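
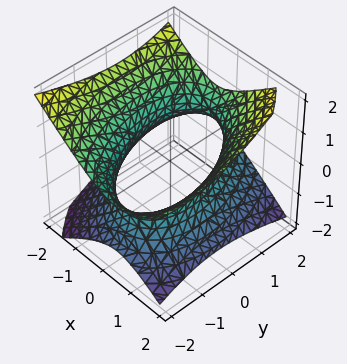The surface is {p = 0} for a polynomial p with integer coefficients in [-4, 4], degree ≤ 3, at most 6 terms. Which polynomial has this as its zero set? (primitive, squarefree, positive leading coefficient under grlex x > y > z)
First, degree: no degree-1 surface has this shape, so deg p = 2.
Then, against the integer gridlines: the surface avoids every integer z-axis point in the box.
Finally, fitting integer coefficients to these (and the overall shape) gives p.

2*x^2 + x*y + y^2 + y*z - 3*z^2 - 3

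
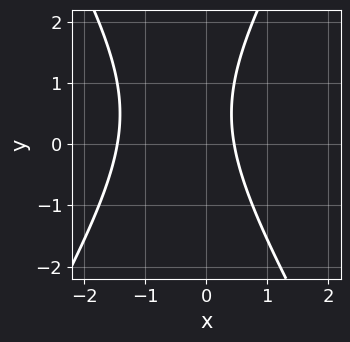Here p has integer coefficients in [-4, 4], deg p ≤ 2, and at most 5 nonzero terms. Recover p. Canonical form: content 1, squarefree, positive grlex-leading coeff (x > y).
3*x^2 - y^2 + 3*x + y - 2

Degree: no degree-1 curve has this shape, so deg p = 2.
From the visible intercepts: the curve avoids every integer y-axis point in the box.
These observations pin down the coefficients.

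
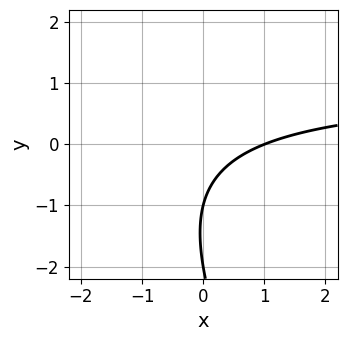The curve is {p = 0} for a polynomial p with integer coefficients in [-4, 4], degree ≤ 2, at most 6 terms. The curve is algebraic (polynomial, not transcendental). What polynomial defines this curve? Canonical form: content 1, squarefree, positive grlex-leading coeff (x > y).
(a) The degree is 2 — the shape is more complex than any degree-1 curve.
(b) Against the integer gridlines: the y-axis gridline crossings are at y ∈ {-2, -1}; it crosses the x-axis at the gridline x = 1.
(c) Matching integer coefficients to the picture gives p.

2*x*y + y^2 - 2*x + 3*y + 2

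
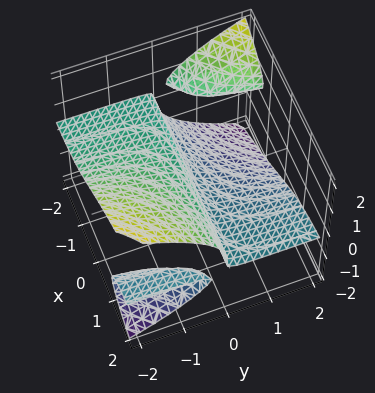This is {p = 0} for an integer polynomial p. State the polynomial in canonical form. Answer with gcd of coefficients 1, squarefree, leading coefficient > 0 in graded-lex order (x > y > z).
There are 3 components.
Degree: no degree-2 surface has this shape, so deg p = 3.
From the visible intercepts: it crosses the y-axis at the gridline y = 0; one z-axis crossing is at z = 0; the visible x-axis segment lies entirely on the surface.
Assembling these constraints gives the stated polynomial.

3*x*y*z + 3*z^3 + 2*y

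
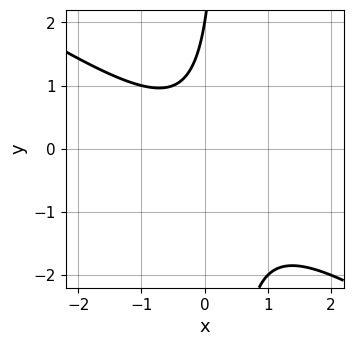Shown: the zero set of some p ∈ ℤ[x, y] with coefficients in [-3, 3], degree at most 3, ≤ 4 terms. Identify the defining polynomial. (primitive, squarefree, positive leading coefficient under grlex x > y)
2*x^2 + 3*x*y - y + 2

First, degree: no degree-1 curve has this shape, so deg p = 2.
Next, from the axis intercepts and sections: the curve avoids every integer x-axis point in the box; it meets the y-axis at y = 2 (among the integer gridlines).
Finally, these observations pin down the coefficients.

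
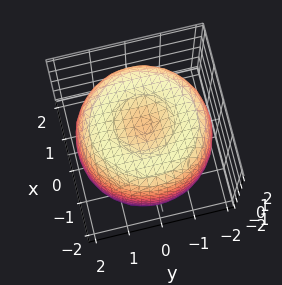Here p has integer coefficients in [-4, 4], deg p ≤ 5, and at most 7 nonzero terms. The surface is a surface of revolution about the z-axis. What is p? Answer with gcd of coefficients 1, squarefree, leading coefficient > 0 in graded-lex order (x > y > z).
x^4 + 2*x^2*y^2 + y^4 - 3*x^2 - 3*y^2 + 2*z^2 - 3

deg p = 4. A generic line meets the surface in up to 4 points.
Symmetries: the z-axis is an axis of rotation, so x and y enter only as x² + y².
From the visible intercepts: a circular section at z = 1 has radius between 1 and 2.
The integer polynomial consistent with all of this is the stated p.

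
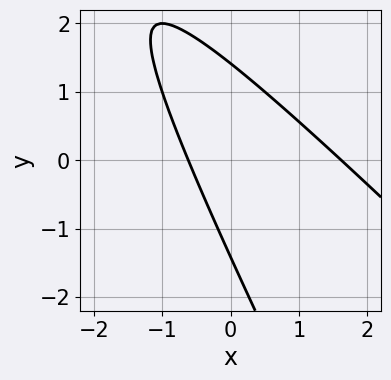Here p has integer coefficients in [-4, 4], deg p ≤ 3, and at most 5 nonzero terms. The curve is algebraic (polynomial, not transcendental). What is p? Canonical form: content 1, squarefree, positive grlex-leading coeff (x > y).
(a) Degree: no degree-1 curve has this shape, so deg p = 2.
(b) Matching integer coefficients to the picture gives p.

2*x^2 + 3*x*y + y^2 - 2*x - 2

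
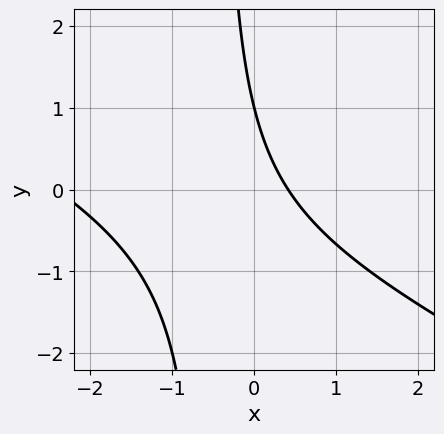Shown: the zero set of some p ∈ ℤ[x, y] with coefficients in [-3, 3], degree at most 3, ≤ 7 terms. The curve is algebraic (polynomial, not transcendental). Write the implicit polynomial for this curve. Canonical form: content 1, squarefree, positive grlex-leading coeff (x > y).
deg p = 2. The shape is more complex than any degree-1 curve.
From the axis intercepts and sections: it meets the y-axis at y = 1 (among the integer gridlines).
Putting this together gives p.

x^2 + 2*x*y + 2*x + y - 1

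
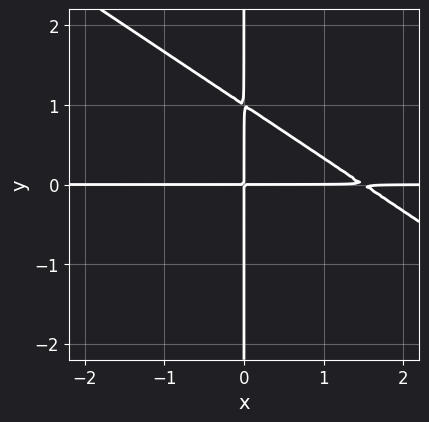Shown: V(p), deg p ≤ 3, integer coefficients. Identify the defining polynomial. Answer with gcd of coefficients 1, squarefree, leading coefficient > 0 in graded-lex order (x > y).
2*x^2*y + 3*x*y^2 - 3*x*y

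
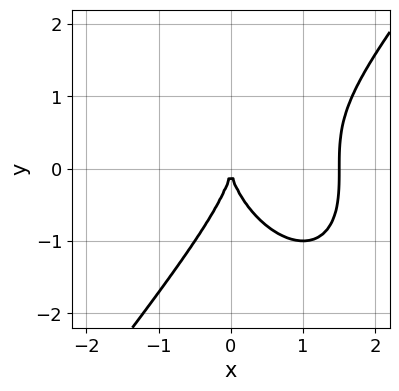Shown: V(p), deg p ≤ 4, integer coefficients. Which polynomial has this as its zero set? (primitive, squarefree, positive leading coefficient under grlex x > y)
(a) deg p = 3. The shape is more complex than any degree-2 curve.
(b) Reading off the gridlines: one x-axis crossing is at x = 0; it crosses the y-axis at the gridline y = 0.
(c) Matching integer coefficients to the picture gives p.

2*x^3 - y^3 - 3*x^2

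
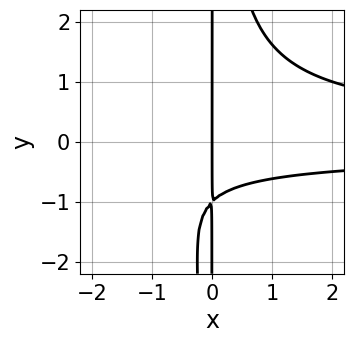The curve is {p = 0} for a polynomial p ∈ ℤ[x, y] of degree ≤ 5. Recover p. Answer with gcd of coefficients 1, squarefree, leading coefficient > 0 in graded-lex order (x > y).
x^2*y^2 - x*y - x

1. Degree: no degree-3 curve has this shape, so deg p = 4.
2. Observable constraints: every point of the y-axis in the box is on the curve; one x-axis crossing is at x = 0.
3. Assembling these constraints gives the stated polynomial.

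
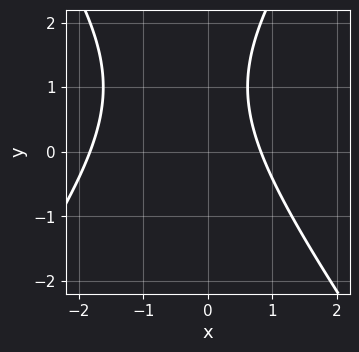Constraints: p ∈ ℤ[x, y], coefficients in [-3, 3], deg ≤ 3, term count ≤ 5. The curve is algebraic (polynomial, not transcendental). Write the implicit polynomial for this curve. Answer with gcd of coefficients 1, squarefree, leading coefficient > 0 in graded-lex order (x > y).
(a) Degree: the shape is more complex than any degree-1 curve, so deg p = 2.
(b) From the visible intercepts: no y-intercept at any integer in the box.
(c) Fitting integer coefficients to these (and the overall shape) gives p.

2*x^2 - y^2 + 2*x + 2*y - 3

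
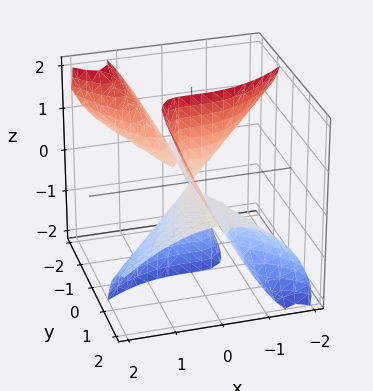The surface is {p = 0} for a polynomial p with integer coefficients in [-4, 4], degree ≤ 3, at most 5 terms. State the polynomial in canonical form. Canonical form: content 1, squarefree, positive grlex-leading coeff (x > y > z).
x^3 + 2*x*y*z - y*z^2

(a) There are 2 components.
(b) Degree: the shape is more complex than any degree-2 surface, so deg p = 3.
(c) Reading off the gridlines: one x-axis crossing is at x = 0; the visible y-axis segment lies entirely on the surface.
(d) These observations pin down the coefficients.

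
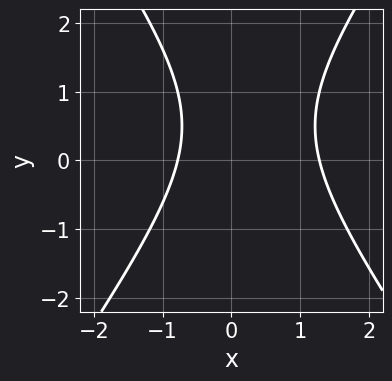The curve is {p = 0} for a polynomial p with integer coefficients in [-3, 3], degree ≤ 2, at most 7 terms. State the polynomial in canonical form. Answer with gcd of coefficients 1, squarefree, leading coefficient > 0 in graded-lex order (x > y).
2*x^2 - y^2 - x + y - 2

(a) Degree: the shape is more complex than any degree-1 curve, so deg p = 2.
(b) Against the integer gridlines: no y-intercept at any integer in the box.
(c) Matching integer coefficients to the picture gives p.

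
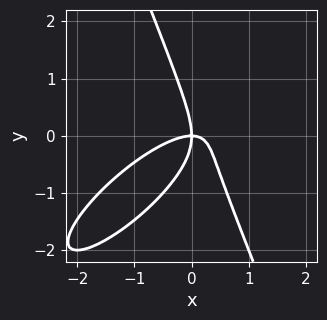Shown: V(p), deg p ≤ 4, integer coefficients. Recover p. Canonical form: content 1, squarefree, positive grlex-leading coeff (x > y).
2*x^3 - 3*x^2*y + x*y^2 + y^3 + 2*x*y

First, the degree is 3 — no degree-2 curve has this shape.
Then, observable constraints: one y-axis crossing is at y = 0; it crosses the x-axis at the gridline x = 0.
Finally, assembling these constraints gives the stated polynomial.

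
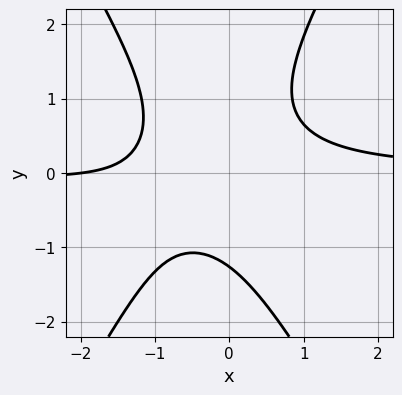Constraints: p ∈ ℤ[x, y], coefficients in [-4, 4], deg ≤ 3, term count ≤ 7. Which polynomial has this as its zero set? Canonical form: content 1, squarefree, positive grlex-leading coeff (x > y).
3*x^2*y - y^3 + 2*x*y - x - 2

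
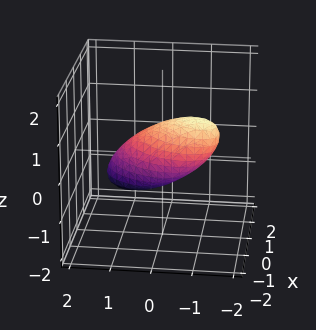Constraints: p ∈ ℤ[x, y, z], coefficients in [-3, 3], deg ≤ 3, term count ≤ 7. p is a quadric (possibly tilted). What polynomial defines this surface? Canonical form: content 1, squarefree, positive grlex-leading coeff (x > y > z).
deg p = 2. A generic line meets the surface in up to 2 points.
From the visible intercepts: the y-axis gridline crossings are at y ∈ {-1, 1}.
Putting this together gives p.

3*x^2 - 2*x*y + 2*y^2 + 3*y*z + 3*z^2 - 2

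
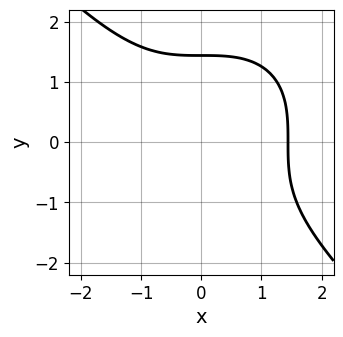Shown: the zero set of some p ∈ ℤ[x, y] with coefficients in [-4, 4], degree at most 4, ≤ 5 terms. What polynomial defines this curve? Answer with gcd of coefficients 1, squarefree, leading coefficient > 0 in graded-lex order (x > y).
x^3 + y^3 - 3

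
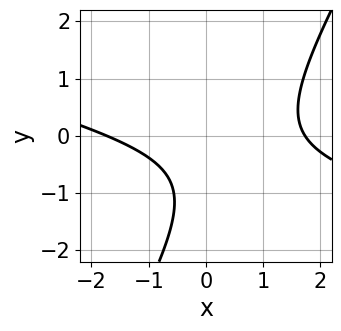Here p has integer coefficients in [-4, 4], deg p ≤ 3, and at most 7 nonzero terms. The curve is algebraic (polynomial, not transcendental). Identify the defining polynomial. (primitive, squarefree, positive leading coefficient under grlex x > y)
x^2 + 3*x*y - 2*y^2 - 3*y - 3

1. deg p = 2. A generic line meets the curve in up to 2 points.
2. Checking where it meets the axes: no y-intercept at any integer in the box.
3. These observations pin down the coefficients.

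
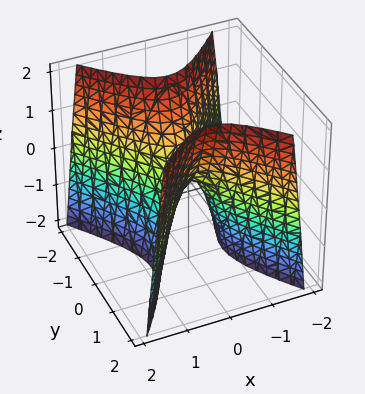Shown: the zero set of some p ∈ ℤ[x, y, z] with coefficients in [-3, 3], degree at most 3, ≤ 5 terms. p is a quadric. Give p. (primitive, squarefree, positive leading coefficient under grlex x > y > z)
(a) Degree: a hyperbolic paraboloid; a quadric, so deg p = 2.
(b) Symmetries: mirror symmetry y ↦ −y ⇒ only even powers of y; the x ↦ −x reflection is a symmetry, so x appears only in even powers.
(c) From the visible intercepts: it meets the z-axis at z = 0 (among the integer gridlines); it crosses the y-axis at the gridline y = 0; one x-axis crossing is at x = 0.
(d) Fitting integer coefficients to these (and the overall shape) gives p.

3*x^2 - 2*y^2 + z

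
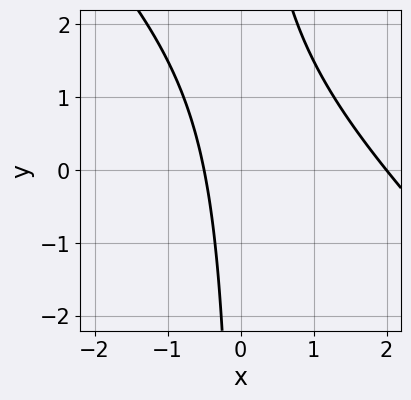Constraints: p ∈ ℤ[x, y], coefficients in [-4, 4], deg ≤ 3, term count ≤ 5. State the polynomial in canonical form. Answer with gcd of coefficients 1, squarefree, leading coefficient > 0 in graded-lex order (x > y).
2*x^2 + 2*x*y - 3*x - 2

First, the degree is 2 — the shape is more complex than any degree-1 curve.
Next, from the axis intercepts and sections: no y-intercept at any integer in the box; it crosses the x-axis at the gridline x = 2.
Finally, the integer polynomial consistent with all of this is the stated p.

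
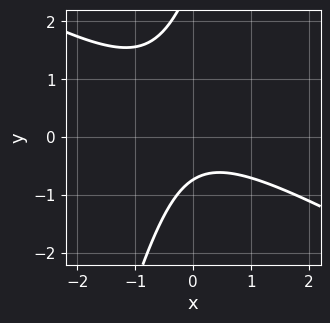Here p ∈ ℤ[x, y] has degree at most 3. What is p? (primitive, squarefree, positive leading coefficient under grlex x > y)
Degree: the shape is more complex than any degree-1 curve, so deg p = 2.
Against the integer gridlines: no x-intercept at any integer in the box.
Assembling these constraints gives the stated polynomial.

2*x^2 + 3*x*y - y^2 + 2*y + 2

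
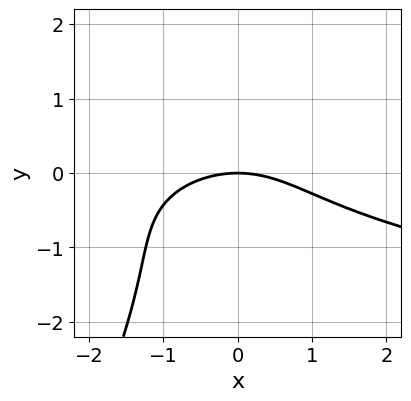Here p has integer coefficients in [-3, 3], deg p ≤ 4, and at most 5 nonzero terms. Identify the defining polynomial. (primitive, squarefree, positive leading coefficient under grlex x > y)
The degree is 3 — the shape is more complex than any degree-2 curve.
Observable constraints: it meets the x-axis at x = 0 (among the integer gridlines); it crosses the y-axis at the gridline y = 0.
These observations pin down the coefficients.

2*x*y^2 - y^3 - x^2 - 3*y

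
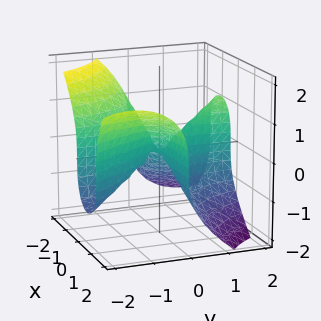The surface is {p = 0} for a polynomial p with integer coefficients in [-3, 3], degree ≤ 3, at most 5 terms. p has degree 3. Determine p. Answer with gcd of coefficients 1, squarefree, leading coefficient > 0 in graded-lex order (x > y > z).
3*x^2*y + 2*x*y^2 + 2*z^3

Degree: the shape is more complex than any degree-2 surface, so deg p = 3.
Against the integer gridlines: every point of the y-axis in the box is on the surface; every point of the x-axis in the box is on the surface; it meets the z-axis at z = 0 (among the integer gridlines).
Matching integer coefficients to the picture gives p.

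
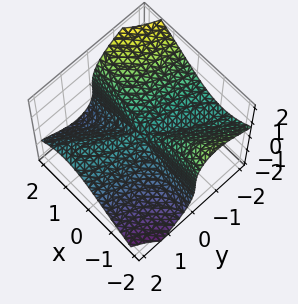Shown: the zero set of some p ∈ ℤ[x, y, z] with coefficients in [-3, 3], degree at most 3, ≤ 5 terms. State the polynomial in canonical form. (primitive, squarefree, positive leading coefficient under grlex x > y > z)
Degree: a generic line meets the surface in up to 3 points, so deg p = 3.
Reading off the gridlines: it meets the z-axis at z = 0 (among the integer gridlines); it crosses the y-axis at the gridline y = 0; the visible x-axis segment lies entirely on the surface.
Solving for integer coefficients yields p as stated.

3*x^2*y - 3*x*y^2 + y^3 + 3*y^2*z + 2*z^3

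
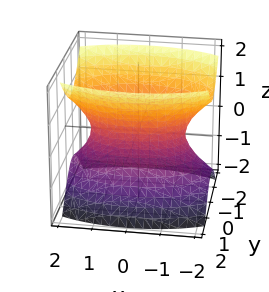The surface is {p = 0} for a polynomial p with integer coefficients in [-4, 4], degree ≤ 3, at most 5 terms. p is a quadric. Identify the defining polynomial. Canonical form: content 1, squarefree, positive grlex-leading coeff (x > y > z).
(a) Degree: one connected sheet with a waist; a quadric, so deg p = 2.
(b) Symmetries: mirror symmetry y ↦ −y ⇒ only even powers of y; it's symmetric under z → −z, forcing even powers of z; mirror symmetry x ↦ −x ⇒ only even powers of x.
(c) Checking where it meets the axes: the surface avoids every integer z-axis point in the box.
(d) The integer polynomial consistent with all of this is the stated p.

x^2 + 3*y^2 - 2*z^2 - 2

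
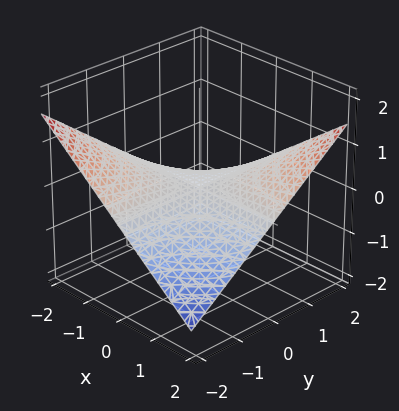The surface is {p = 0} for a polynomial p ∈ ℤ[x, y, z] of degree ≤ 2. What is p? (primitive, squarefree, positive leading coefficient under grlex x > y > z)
x*y - 3*z

1. Degree: a hyperbolic paraboloid; a quadric, so deg p = 2.
2. Observable constraints: it meets the z-axis at z = 0 (among the integer gridlines); every point of the x-axis in the box is on the surface.
3. Solving for integer coefficients yields p as stated.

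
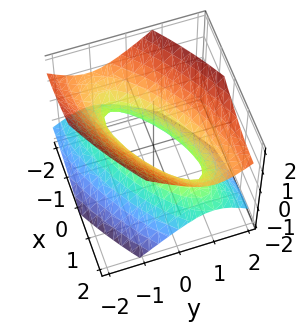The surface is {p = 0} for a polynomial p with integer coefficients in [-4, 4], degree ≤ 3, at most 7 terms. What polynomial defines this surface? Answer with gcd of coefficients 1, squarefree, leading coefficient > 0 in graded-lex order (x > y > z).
x^2 - 2*x*y + 2*y^2 - 2*z^2 - 1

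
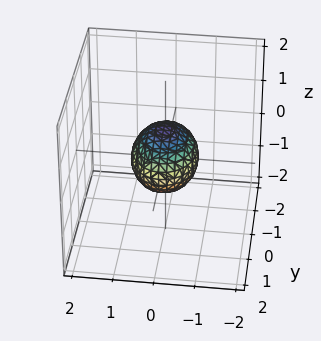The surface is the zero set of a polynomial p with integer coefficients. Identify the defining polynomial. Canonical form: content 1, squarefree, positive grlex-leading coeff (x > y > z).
3*x^2 + 2*y^2 + 3*z^2 - 2

1. The degree is 2 — a closed, bounded, convex surface; a quadric.
2. Symmetries: it's symmetric under x → −x, forcing even powers of x; mirror symmetry y ↦ −y ⇒ only even powers of y; it's symmetric under z → −z, forcing even powers of z.
3. Observable constraints: the y-axis gridline crossings are at y ∈ {-1, 1}.
4. The integer polynomial consistent with all of this is the stated p.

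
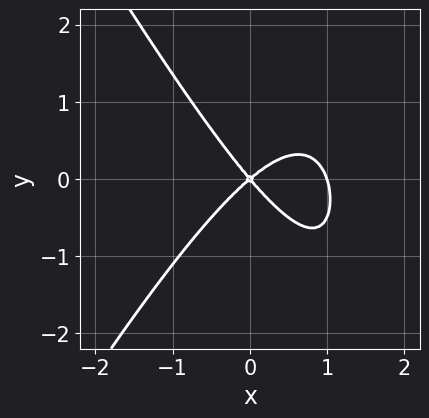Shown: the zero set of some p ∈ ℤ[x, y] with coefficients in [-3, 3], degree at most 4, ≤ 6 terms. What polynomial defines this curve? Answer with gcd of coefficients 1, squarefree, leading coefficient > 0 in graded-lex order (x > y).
3*x^3 - x*y^2 - 3*x^2 + x*y + 3*y^2

1. deg p = 3. No degree-2 curve has this shape.
2. From the axis intercepts and sections: it crosses the y-axis at the gridline y = 0; among the integer gridlines, it crosses the x-axis at x ∈ {0, 1}.
3. Assembling these constraints gives the stated polynomial.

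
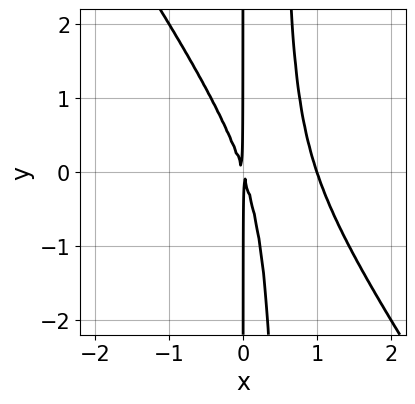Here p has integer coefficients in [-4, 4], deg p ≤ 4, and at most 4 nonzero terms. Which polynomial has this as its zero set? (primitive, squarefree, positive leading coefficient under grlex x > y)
3*x^3 + 2*x^2*y - 3*x^2 - x*y

1. deg p = 3. The shape is more complex than any degree-2 curve.
2. From the axis intercepts and sections: one x-axis crossing is at x = 1; every point of the y-axis in the box is on the curve.
3. Fitting integer coefficients to these (and the overall shape) gives p.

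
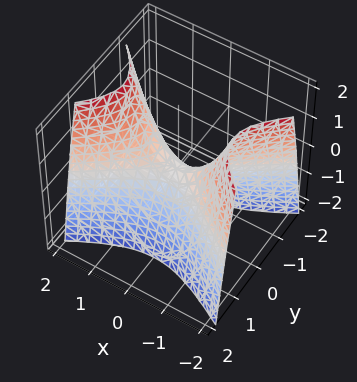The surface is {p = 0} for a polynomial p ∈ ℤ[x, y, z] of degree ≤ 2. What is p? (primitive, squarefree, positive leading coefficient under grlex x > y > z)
x^2 - 2*y^2 - z

First, deg p = 2. A hyperbolic paraboloid; a quadric.
Next, symmetries: it's symmetric under x → −x, forcing even powers of x; the y ↦ −y reflection is a symmetry, so y appears only in even powers.
Then, reading off the gridlines: one x-axis crossing is at x = 0; one z-axis crossing is at z = 0; it crosses the y-axis at the gridline y = 0.
Finally, assembling these constraints gives the stated polynomial.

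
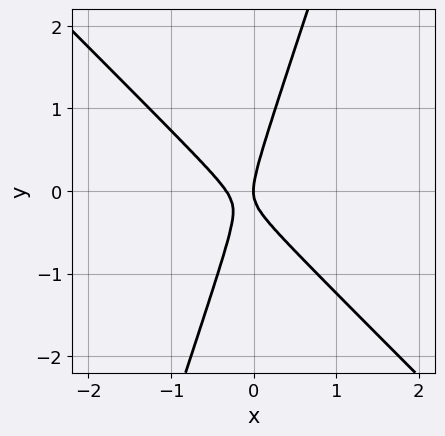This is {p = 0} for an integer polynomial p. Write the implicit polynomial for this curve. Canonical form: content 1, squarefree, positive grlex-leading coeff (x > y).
The degree is 2 — a generic line meets the curve in up to 2 points.
Checking where it meets the axes: one x-axis crossing is at x = 0; it meets the y-axis at y = 0 (among the integer gridlines).
Together with the visible shape, these determine p as stated.

3*x^2 + 2*x*y - y^2 + x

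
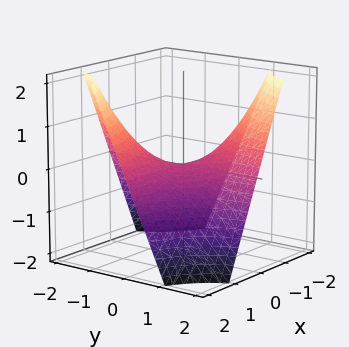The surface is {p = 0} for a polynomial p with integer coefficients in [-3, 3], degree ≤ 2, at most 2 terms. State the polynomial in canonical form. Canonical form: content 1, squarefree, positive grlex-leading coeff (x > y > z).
1. Degree: a generic line meets the surface in up to 2 points, so deg p = 2.
2. From the axis intercepts and sections: the visible x-axis segment lies entirely on the surface; the visible y-axis segment lies entirely on the surface; one z-axis crossing is at z = 0.
3. These observations pin down the coefficients.

x*y + z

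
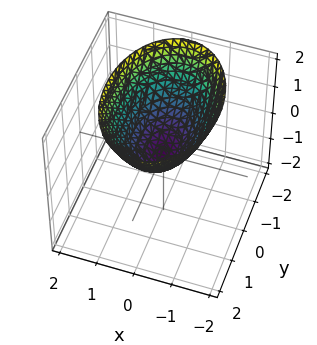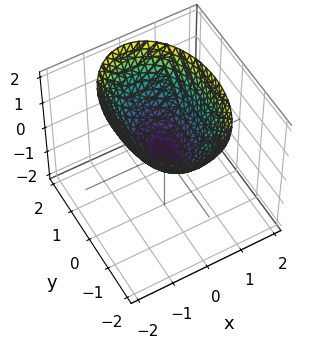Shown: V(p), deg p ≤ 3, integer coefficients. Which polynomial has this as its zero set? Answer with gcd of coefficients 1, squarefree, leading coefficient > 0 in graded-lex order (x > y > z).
2*x^2 + y^2 - 2*z

1. Degree: a single bowl opening along one axis; a quadric, so deg p = 2.
2. Symmetries: the x ↦ −x reflection is a symmetry, so x appears only in even powers; mirror symmetry y ↦ −y ⇒ only even powers of y.
3. Against the integer gridlines: it crosses the x-axis at the gridline x = 0; it meets the y-axis at y = 0 (among the integer gridlines).
4. Matching integer coefficients to the picture gives p.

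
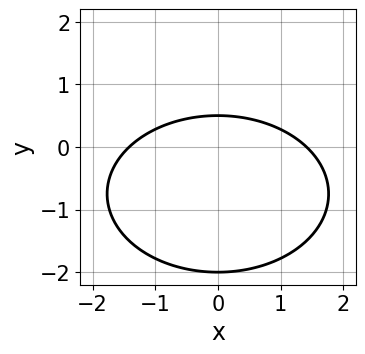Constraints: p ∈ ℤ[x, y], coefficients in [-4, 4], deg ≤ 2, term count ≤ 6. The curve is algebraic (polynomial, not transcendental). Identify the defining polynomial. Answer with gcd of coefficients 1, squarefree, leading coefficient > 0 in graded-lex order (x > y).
1. deg p = 2. A generic line meets the curve in up to 2 points.
2. Symmetries: it's symmetric under x → −x, forcing even powers of x.
3. From the visible intercepts: it crosses the y-axis at the gridline y = -2.
4. Fitting integer coefficients to these (and the overall shape) gives p.

x^2 + 2*y^2 + 3*y - 2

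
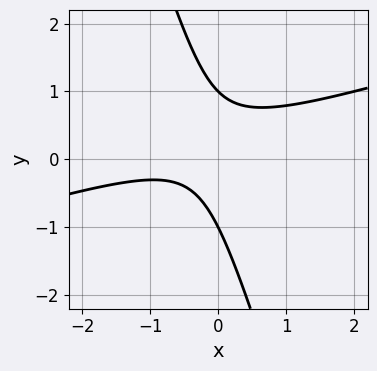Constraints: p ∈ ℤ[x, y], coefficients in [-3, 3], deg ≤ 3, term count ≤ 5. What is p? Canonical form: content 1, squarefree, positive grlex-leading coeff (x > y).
First, degree: no degree-1 curve has this shape, so deg p = 2.
Then, against the integer gridlines: among the integer gridlines, it crosses the y-axis at y ∈ {-1, 1}; no x-intercept at any integer in the box.
Finally, these observations pin down the coefficients.

x^2 - 3*x*y - y^2 + x + 1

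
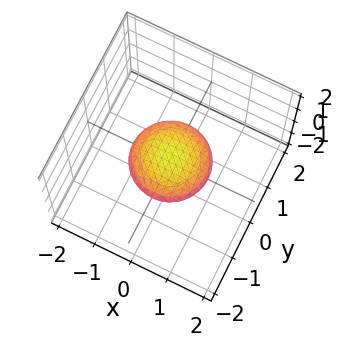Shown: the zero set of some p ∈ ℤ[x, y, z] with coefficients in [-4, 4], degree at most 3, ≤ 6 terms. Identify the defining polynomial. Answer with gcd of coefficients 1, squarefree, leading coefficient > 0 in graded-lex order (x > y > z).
1. Degree: bounded and convex; a quadric, so deg p = 2.
2. Symmetries: the surface is invariant under rotation about z: p = q(x² + y², z); it's symmetric under z → −z, forcing even powers of z.
3. From the axis intercepts and sections: among the integer gridlines, it crosses the x-axis at x ∈ {-1, 1}; among the integer gridlines, it crosses the y-axis at y ∈ {-1, 1}; a circular section at z = 0 has radius exactly 1.
4. Putting this together gives p.

x^2 + y^2 + 3*z^2 - 1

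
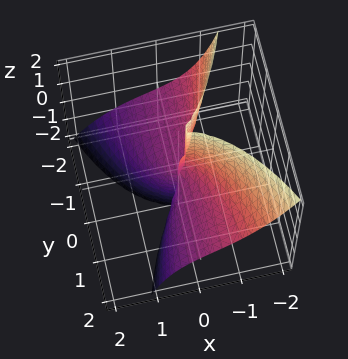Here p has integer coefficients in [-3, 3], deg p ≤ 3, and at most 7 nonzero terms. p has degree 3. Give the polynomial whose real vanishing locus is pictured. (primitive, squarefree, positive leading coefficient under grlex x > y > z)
1. deg p = 3. The shape is more complex than any degree-2 surface.
2. Checking where it meets the axes: one y-axis crossing is at y = 0; one x-axis crossing is at x = 0.
3. Matching integer coefficients to the picture gives p. Check: (0, 0, 2) on the z-axis lies on the surface, and p(0, 0, 2) = 0. ✓

3*x^3 + 2*x*y^2 - 2*x*y*z + 3*y^2*z + y^2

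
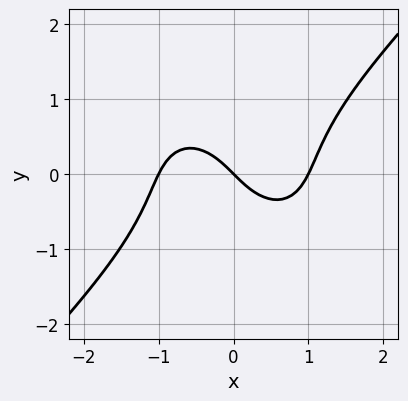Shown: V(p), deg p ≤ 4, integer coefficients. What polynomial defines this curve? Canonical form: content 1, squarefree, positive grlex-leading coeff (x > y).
x^3 - y^3 - x - y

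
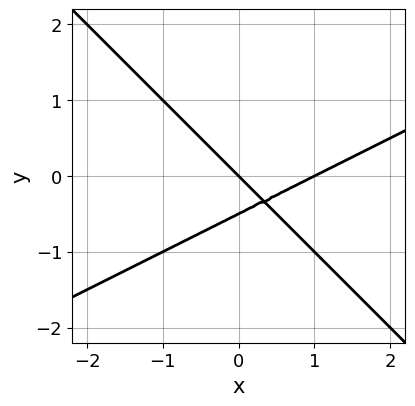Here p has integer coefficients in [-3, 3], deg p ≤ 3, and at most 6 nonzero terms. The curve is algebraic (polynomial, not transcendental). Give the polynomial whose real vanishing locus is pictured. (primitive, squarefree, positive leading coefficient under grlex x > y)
x^2 - x*y - 2*y^2 - x - y

Degree: no degree-1 curve has this shape, so deg p = 2.
From the axis intercepts and sections: among the integer gridlines, it crosses the x-axis at x ∈ {0, 1}; one y-axis crossing is at y = 0.
Together with the visible shape, these determine p as stated.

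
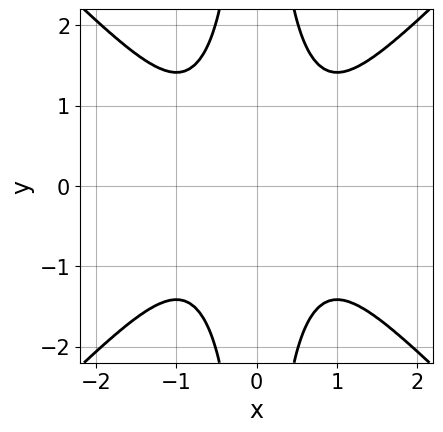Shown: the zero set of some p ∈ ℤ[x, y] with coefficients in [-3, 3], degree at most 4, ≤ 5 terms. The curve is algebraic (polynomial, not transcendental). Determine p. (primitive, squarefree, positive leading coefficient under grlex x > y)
First, degree: no degree-3 curve has this shape, so deg p = 4.
Next, symmetries: the x ↦ −x reflection is a symmetry, so x appears only in even powers; mirror symmetry y ↦ −y ⇒ only even powers of y.
Next, observable constraints: no x-intercept at any integer in the box; it misses every integer gridline on the y-axis.
Finally, solving for integer coefficients yields p as stated.

x^4 - x^2*y^2 + 1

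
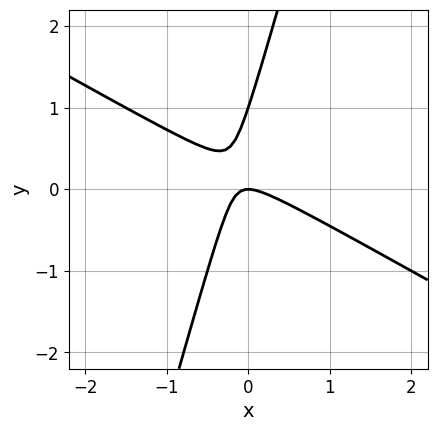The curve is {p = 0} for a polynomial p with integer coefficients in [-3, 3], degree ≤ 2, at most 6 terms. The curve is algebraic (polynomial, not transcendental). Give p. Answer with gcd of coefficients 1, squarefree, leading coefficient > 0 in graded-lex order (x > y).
(a) deg p = 2.
(b) Checking where it meets the axes: the y-axis gridline crossings are at y ∈ {0, 1}; it meets the x-axis at x = 0 (among the integer gridlines).
(c) Matching integer coefficients to the picture gives p.

2*x^2 + 3*x*y - y^2 + y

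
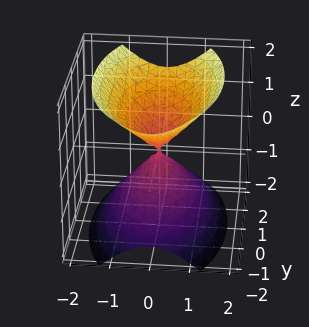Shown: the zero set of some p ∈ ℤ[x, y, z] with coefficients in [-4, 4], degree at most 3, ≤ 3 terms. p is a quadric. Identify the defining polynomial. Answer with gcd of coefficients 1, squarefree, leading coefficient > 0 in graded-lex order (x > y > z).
First, there are 2 components. Treating them together as one polynomial.
Then, degree: a double cone through the origin; a quadric, so deg p = 2.
Next, symmetries: it's symmetric under x → −x, forcing even powers of x; mirror symmetry y ↦ −y ⇒ only even powers of y; mirror symmetry z ↦ −z ⇒ only even powers of z.
Next, observable constraints: it meets the z-axis at z = 0 (among the integer gridlines); it crosses the y-axis at the gridline y = 0.
Finally, matching integer coefficients to the picture gives p.

3*x^2 + y^2 - 2*z^2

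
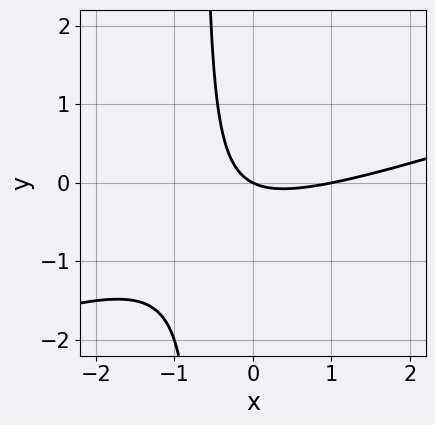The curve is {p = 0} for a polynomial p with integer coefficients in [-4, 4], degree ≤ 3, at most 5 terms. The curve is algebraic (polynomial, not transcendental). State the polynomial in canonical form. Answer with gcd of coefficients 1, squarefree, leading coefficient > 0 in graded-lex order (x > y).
x^2 - 3*x*y - x - 2*y

The degree is 2 — the shape is more complex than any degree-1 curve.
From the axis intercepts and sections: among the integer gridlines, it crosses the x-axis at x ∈ {0, 1}; it meets the y-axis at y = 0 (among the integer gridlines).
Putting this together gives p.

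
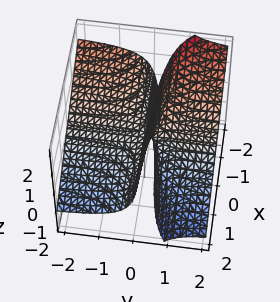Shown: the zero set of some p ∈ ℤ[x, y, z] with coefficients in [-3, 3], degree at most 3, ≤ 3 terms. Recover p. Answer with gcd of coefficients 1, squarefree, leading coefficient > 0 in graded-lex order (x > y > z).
2*x*y + 3*y*z - z

1. The degree is 2 — no degree-1 surface has this shape.
2. From the visible intercepts: every point of the y-axis in the box is on the surface; the visible x-axis segment lies entirely on the surface; it crosses the z-axis at the gridline z = 0.
3. Matching integer coefficients to the picture gives p.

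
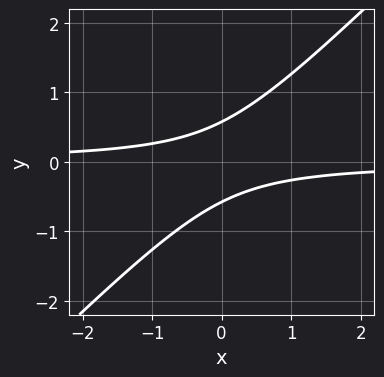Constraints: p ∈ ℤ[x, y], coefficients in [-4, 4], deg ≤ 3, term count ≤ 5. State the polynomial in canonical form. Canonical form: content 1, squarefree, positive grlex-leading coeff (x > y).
3*x*y - 3*y^2 + 1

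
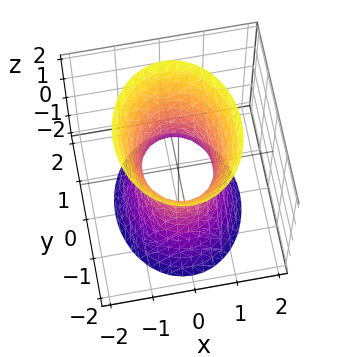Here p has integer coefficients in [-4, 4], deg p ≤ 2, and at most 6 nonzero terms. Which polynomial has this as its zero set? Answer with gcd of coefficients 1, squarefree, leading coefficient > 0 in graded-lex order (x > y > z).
Degree: an hourglass — one-sheet hyperboloid; a quadric, so deg p = 2.
Symmetries: mirror symmetry z ↦ −z ⇒ only even powers of z; the y ↦ −y reflection is a symmetry, so y appears only in even powers; the x ↦ −x reflection is a symmetry, so x appears only in even powers.
Against the integer gridlines: it misses every integer gridline on the z-axis; the y-axis gridline crossings are at y ∈ {-1, 1}.
Together with the visible shape, these determine p as stated.

3*x^2 + 2*y^2 - z^2 - 2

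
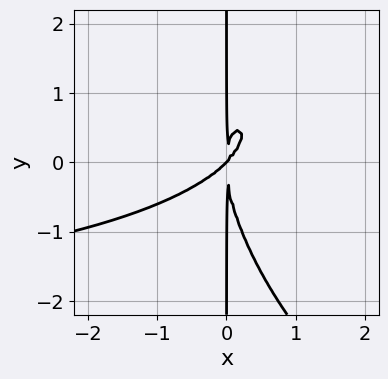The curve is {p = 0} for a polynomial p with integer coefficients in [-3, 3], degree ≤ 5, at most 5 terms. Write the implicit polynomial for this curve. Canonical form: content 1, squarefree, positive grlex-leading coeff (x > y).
The degree is 4 — a generic line meets the curve in up to 4 points.
Checking where it meets the axes: it meets the x-axis at x = 0 (among the integer gridlines); every point of the y-axis in the box is on the curve.
Putting this together gives p.

x^3*y + x^2*y^2 + x*y^3 + 3*x^3 - 3*x^2*y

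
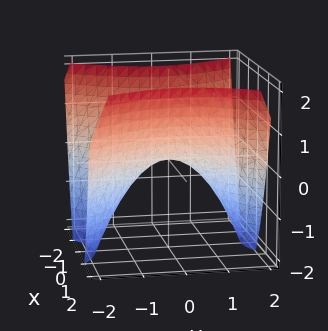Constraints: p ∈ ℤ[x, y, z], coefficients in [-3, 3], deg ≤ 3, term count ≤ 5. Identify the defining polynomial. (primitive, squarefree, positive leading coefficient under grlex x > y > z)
Degree: a saddle surface; a quadric, so deg p = 2.
Symmetries: the y ↦ −y reflection is a symmetry, so y appears only in even powers; mirror symmetry x ↦ −x ⇒ only even powers of x.
From the visible intercepts: one y-axis crossing is at y = 0; it crosses the z-axis at the gridline z = 0; one x-axis crossing is at x = 0.
Putting this together gives p.

3*x^2 - 2*y^2 - 3*z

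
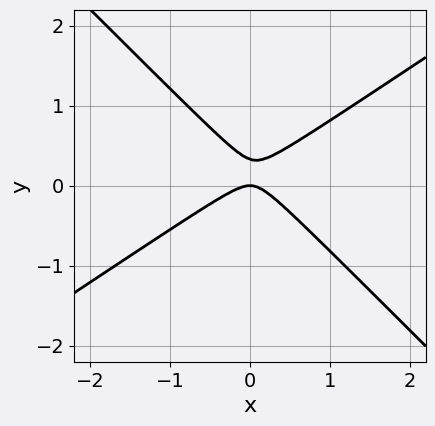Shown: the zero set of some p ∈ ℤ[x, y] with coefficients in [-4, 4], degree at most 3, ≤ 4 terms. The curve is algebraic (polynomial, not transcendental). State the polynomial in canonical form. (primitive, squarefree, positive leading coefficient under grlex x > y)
1. deg p = 2. The shape is more complex than any degree-1 curve.
2. Observable constraints: one y-axis crossing is at y = 0; it meets the x-axis at x = 0 (among the integer gridlines).
3. Solving for integer coefficients yields p as stated.

2*x^2 - x*y - 3*y^2 + y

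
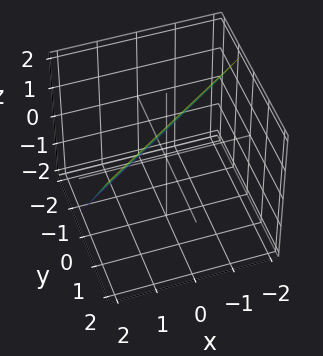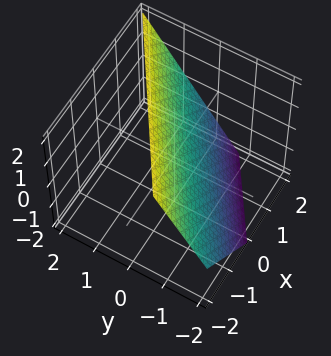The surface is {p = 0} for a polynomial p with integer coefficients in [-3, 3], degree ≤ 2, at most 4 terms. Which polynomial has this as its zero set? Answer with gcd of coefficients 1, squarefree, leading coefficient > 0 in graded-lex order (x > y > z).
2*x - 3*y + 2*z - 2

deg p = 1.
Against the integer gridlines: it meets the z-axis at z = 1 (among the integer gridlines); it crosses the x-axis at the gridline x = 1.
These observations pin down the coefficients.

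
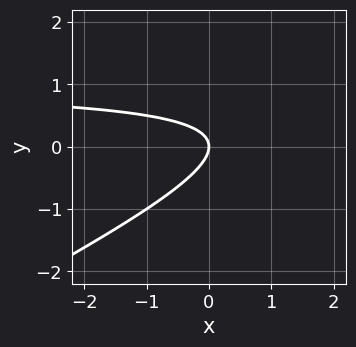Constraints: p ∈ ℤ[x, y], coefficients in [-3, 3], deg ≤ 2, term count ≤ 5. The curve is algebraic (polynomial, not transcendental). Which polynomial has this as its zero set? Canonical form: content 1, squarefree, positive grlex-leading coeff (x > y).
Degree: the shape is more complex than any degree-1 curve, so deg p = 2.
Checking where it meets the axes: it crosses the y-axis at the gridline y = 0; it crosses the x-axis at the gridline x = 0.
The integer polynomial consistent with all of this is the stated p.

x*y - 2*y^2 - x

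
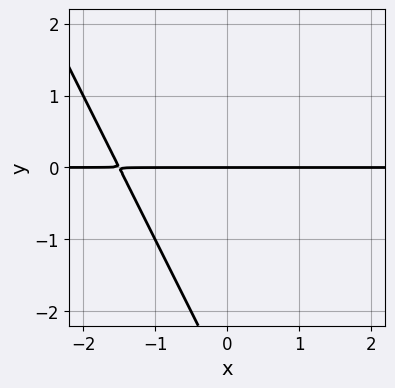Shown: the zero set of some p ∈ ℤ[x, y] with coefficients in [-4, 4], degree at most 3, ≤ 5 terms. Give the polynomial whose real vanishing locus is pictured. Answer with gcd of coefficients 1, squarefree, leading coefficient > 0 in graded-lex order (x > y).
2*x*y + y^2 + 3*y

1. Degree: a generic line meets the curve in up to 2 points, so deg p = 2.
2. From the axis intercepts and sections: the visible x-axis segment lies entirely on the curve; it meets the y-axis at y = 0 (among the integer gridlines).
3. These observations pin down the coefficients.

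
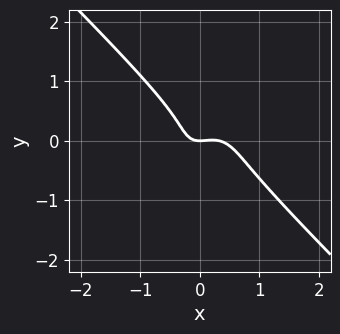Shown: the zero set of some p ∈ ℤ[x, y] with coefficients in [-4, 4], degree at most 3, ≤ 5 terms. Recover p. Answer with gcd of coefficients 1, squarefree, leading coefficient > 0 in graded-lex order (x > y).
(a) The degree is 3 — a generic line meets the curve in up to 3 points.
(b) Against the integer gridlines: it crosses the x-axis at the gridline x = 0; it crosses the y-axis at the gridline y = 0.
(c) Fitting integer coefficients to these (and the overall shape) gives p.

3*x^3 + 3*y^3 - x^2 + x*y + y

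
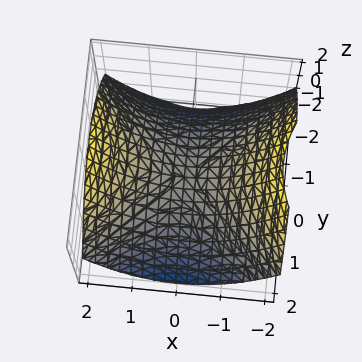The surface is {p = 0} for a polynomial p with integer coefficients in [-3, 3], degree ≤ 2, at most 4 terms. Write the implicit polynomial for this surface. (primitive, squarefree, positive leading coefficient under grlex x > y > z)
x^2 - y^2 - 2*z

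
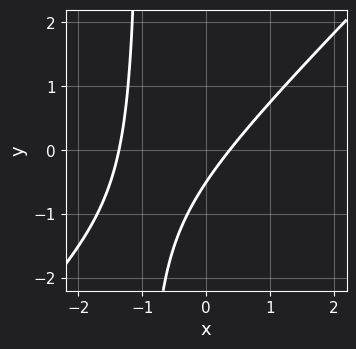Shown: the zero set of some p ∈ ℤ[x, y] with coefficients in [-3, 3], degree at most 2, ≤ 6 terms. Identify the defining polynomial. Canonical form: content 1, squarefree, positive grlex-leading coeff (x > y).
2*x^2 - 2*x*y + 2*x - 2*y - 1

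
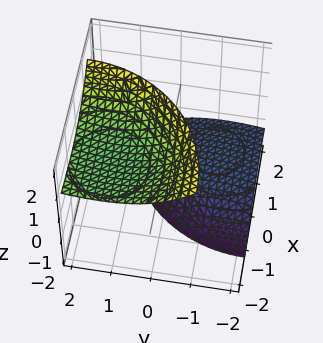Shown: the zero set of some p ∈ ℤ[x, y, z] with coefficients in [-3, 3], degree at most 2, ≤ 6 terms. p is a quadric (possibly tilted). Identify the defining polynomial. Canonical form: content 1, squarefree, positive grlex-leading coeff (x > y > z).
x^2 + 2*x*z + y^2 - 2*y*z - z^2 + 3

(a) The picture has 2 separate pieces.
(b) deg p = 2.
(c) Against the integer gridlines: it misses every integer gridline on the y-axis; it misses every integer gridline on the x-axis.
(d) Together with the visible shape, these determine p as stated.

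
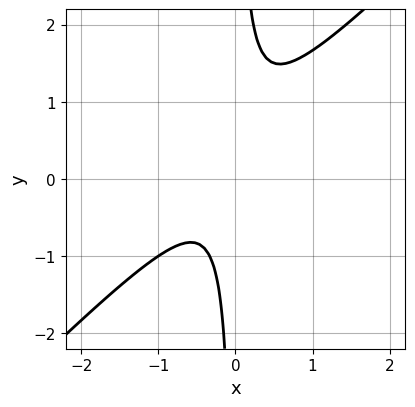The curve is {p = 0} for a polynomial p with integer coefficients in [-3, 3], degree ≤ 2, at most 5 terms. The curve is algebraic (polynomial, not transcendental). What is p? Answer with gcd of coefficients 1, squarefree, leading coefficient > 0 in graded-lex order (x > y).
3*x^2 - 3*x*y + x + 1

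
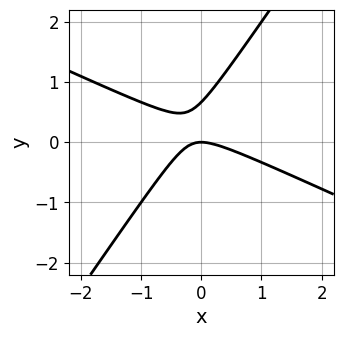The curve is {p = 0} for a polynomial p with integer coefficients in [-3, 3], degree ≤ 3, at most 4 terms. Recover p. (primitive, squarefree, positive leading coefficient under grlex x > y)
2*x^2 + 3*x*y - 3*y^2 + 2*y

Degree: a generic line meets the curve in up to 2 points, so deg p = 2.
From the axis intercepts and sections: one y-axis crossing is at y = 0; it crosses the x-axis at the gridline x = 0.
Solving for integer coefficients yields p as stated.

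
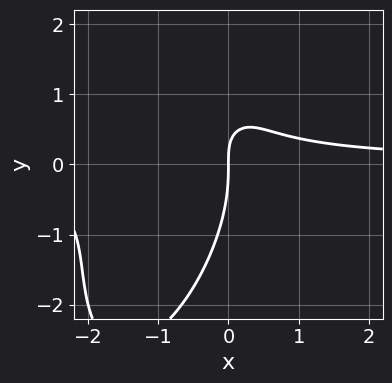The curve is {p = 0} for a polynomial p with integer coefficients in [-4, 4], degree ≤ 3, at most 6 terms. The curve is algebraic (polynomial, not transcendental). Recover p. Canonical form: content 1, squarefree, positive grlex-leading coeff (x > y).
3*x^2*y - 2*x*y^2 + y^3 + 3*x*y - 2*x

1. The degree is 3 — the shape is more complex than any degree-2 curve.
2. From the axis intercepts and sections: one y-axis crossing is at y = 0; it crosses the x-axis at the gridline x = 0.
3. Together with the visible shape, these determine p as stated.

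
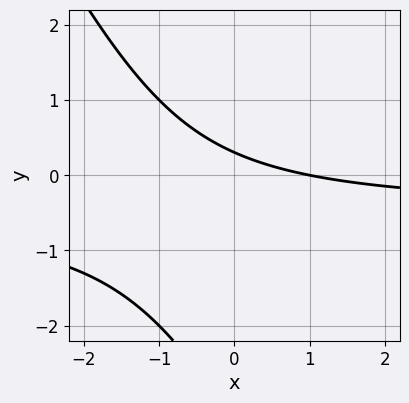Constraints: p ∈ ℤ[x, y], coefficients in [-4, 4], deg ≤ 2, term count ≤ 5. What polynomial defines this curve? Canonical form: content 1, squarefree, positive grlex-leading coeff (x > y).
2*x*y + y^2 + x + 3*y - 1

1. deg p = 2. A generic line meets the curve in up to 2 points.
2. Against the integer gridlines: it crosses the x-axis at the gridline x = 1.
3. Together with the visible shape, these determine p as stated.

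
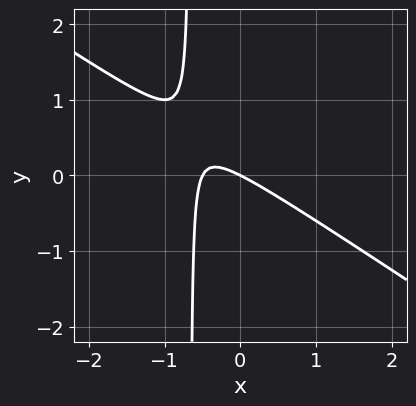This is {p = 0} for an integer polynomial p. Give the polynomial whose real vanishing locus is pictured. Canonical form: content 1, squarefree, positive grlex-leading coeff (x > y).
2*x^2 + 3*x*y + x + 2*y

(a) The degree is 2 — the shape is more complex than any degree-1 curve.
(b) Against the integer gridlines: one x-axis crossing is at x = 0; one y-axis crossing is at y = 0.
(c) Fitting integer coefficients to these (and the overall shape) gives p.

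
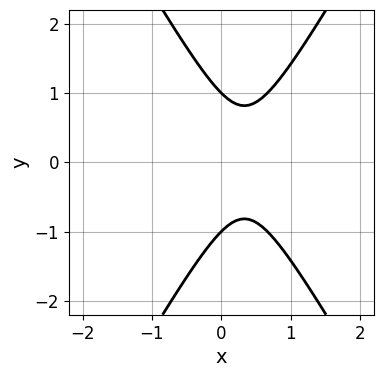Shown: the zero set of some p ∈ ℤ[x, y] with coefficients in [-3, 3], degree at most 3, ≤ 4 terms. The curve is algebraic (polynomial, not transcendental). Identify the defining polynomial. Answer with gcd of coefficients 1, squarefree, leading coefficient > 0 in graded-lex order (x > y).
3*x^2 - y^2 - 2*x + 1

1. Degree: the shape is more complex than any degree-1 curve, so deg p = 2.
2. Symmetries: the y ↦ −y reflection is a symmetry, so y appears only in even powers.
3. Against the integer gridlines: no x-intercept at any integer in the box; among the integer gridlines, it crosses the y-axis at y ∈ {-1, 1}.
4. Solving for integer coefficients yields p as stated.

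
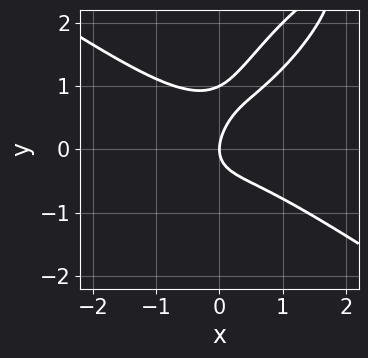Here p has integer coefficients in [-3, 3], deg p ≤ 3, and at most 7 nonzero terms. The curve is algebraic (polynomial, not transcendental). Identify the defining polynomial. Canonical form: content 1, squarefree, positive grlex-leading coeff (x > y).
(a) The degree is 3 — a generic line meets the curve in up to 3 points.
(b) Checking where it meets the axes: among the integer gridlines, it crosses the y-axis at y ∈ {0, 1}; it meets the x-axis at x = 0 (among the integer gridlines).
(c) Fitting integer coefficients to these (and the overall shape) gives p.

2*x^3 - 3*x*y^2 + 2*y^3 - 2*y^2 + 2*x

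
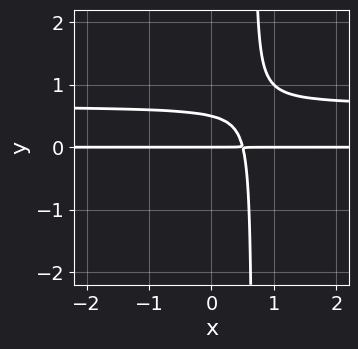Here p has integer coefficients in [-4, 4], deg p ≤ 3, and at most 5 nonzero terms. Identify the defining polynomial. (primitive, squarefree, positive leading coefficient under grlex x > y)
3*x*y^2 - 2*x*y - 2*y^2 + y

(a) The degree is 3 — no degree-2 curve has this shape.
(b) Observable constraints: one y-axis crossing is at y = 0; every point of the x-axis in the box is on the curve.
(c) Assembling these constraints gives the stated polynomial.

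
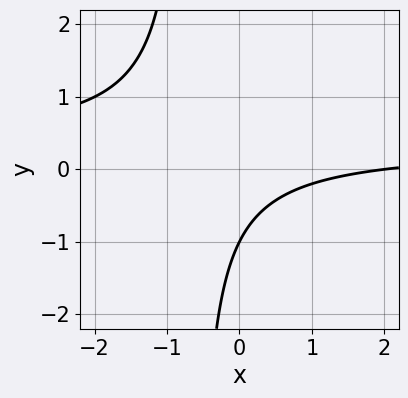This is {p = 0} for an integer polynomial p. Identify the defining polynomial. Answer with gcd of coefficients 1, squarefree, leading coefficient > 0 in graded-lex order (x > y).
First, degree: the shape is more complex than any degree-1 curve, so deg p = 2.
Next, from the visible intercepts: it meets the x-axis at x = 2 (among the integer gridlines); it crosses the y-axis at the gridline y = -1.
Finally, the integer polynomial consistent with all of this is the stated p.

3*x*y - x + 2*y + 2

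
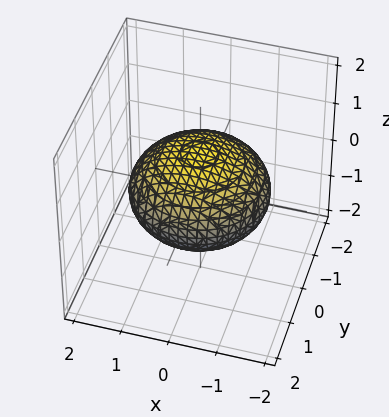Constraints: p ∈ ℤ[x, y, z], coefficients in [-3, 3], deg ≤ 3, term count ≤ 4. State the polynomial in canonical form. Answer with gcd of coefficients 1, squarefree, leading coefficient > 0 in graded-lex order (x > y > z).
x^2 + y^2 + 2*z^2 - 2

1. The degree is 2 — a closed, bounded, convex surface; a quadric.
2. Symmetries: rotational symmetry about the z-axis ⇒ p depends on x, y only through x² + y²; mirror symmetry z ↦ −z ⇒ only even powers of z.
3. From the visible intercepts: a circular section at z = 0 has radius between 1 and 2; the z-axis gridline crossings are at z ∈ {-1, 1}.
4. Assembling these constraints gives the stated polynomial.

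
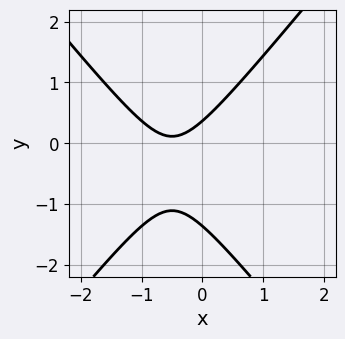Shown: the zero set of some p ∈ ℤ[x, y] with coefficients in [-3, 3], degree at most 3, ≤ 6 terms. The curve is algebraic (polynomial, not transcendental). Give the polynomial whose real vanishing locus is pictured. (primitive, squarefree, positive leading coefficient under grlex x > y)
3*x^2 - 2*y^2 + 3*x - 2*y + 1

(a) The degree is 2 — no degree-1 curve has this shape.
(b) Reading off the gridlines: the curve avoids every integer x-axis point in the box.
(c) Putting this together gives p.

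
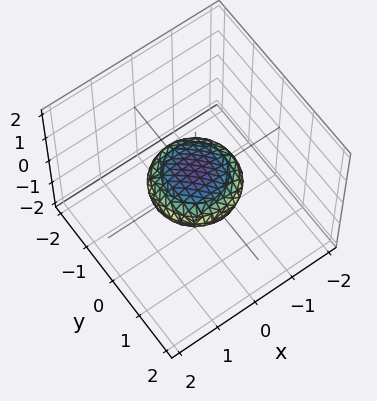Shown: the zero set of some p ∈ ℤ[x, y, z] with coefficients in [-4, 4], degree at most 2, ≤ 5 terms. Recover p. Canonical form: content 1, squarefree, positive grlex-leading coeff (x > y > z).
deg p = 2. The shape is more complex than any degree-1 surface.
By symmetry, every cross-section ⟂ z is a circle, so x, y appear only via x² + y².
Reading off the gridlines: the x-axis gridline crossings are at x ∈ {-1, 1}; a circular section at z = 0 has radius exactly 1; among the integer gridlines, it crosses the y-axis at y ∈ {-1, 1}.
These observations pin down the coefficients.

x^2 + y^2 + 3*z^2 - 1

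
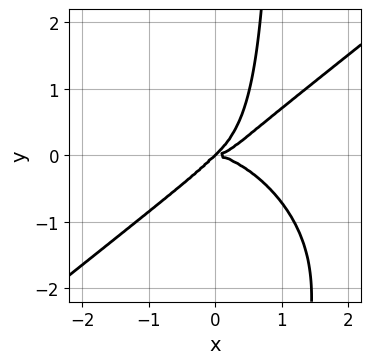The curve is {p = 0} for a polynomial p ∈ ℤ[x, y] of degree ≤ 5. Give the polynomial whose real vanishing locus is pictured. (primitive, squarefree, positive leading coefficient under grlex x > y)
First, deg p = 4. No degree-3 curve has this shape.
Then, from the visible intercepts: it meets the x-axis at x = 0 (among the integer gridlines); it meets the y-axis at y = 0 (among the integer gridlines).
Finally, putting this together gives p.

x^4 - 2*x*y^3 - 2*x*y^2 + 2*y^3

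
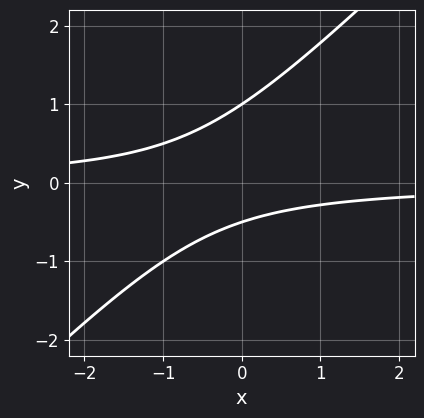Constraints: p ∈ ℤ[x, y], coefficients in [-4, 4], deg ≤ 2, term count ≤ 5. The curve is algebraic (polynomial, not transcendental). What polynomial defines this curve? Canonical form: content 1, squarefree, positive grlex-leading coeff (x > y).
2*x*y - 2*y^2 + y + 1

(a) Degree: a generic line meets the curve in up to 2 points, so deg p = 2.
(b) Against the integer gridlines: it misses every integer gridline on the x-axis; it crosses the y-axis at the gridline y = 1.
(c) Assembling these constraints gives the stated polynomial.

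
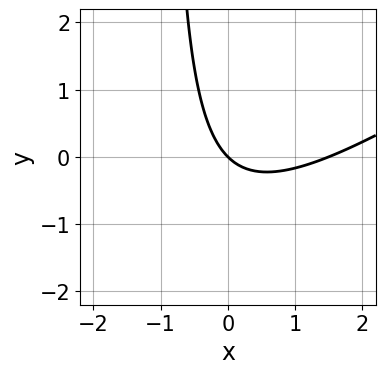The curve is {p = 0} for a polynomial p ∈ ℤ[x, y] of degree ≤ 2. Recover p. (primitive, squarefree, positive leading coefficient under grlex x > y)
(a) Degree: a generic line meets the curve in up to 2 points, so deg p = 2.
(b) From the visible intercepts: one x-axis crossing is at x = 0; one y-axis crossing is at y = 0.
(c) Assembling these constraints gives the stated polynomial.

2*x^2 - 3*x*y - 3*x - 3*y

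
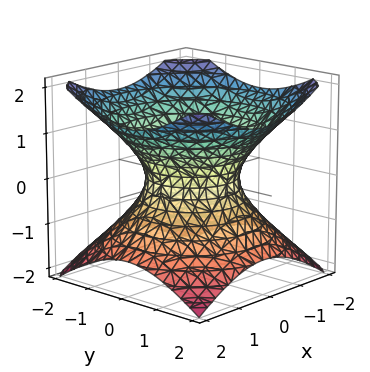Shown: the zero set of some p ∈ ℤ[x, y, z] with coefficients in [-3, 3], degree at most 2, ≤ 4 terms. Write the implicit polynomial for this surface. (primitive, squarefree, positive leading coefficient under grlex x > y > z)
2*x^2 + 2*y^2 - 3*z^2 - 2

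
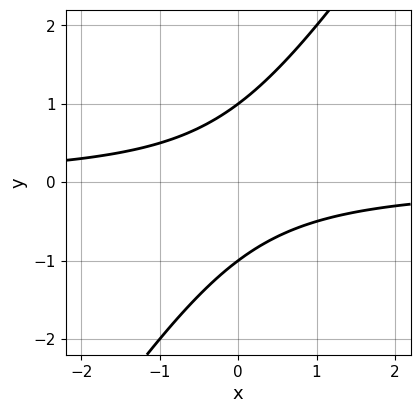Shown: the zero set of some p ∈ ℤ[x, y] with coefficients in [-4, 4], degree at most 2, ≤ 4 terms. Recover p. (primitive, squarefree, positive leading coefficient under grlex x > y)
(a) Degree: no degree-1 curve has this shape, so deg p = 2.
(b) From the axis intercepts and sections: it misses every integer gridline on the x-axis; among the integer gridlines, it crosses the y-axis at y ∈ {-1, 1}.
(c) Assembling these constraints gives the stated polynomial.

3*x*y - 2*y^2 + 2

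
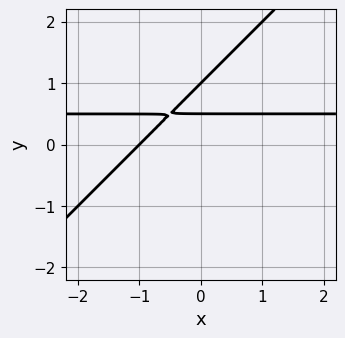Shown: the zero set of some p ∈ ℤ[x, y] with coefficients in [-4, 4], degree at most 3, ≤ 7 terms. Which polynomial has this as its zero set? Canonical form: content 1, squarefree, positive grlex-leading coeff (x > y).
2*x*y - 2*y^2 - x + 3*y - 1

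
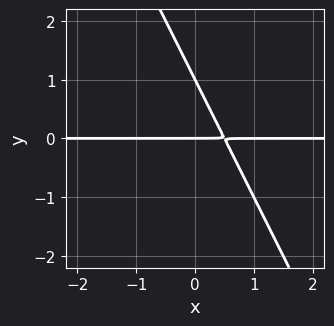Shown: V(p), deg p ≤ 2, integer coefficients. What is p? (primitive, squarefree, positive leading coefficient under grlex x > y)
First, the degree is 2 — no degree-1 curve has this shape.
Next, checking where it meets the axes: the y-axis gridline crossings are at y ∈ {0, 1}; every point of the x-axis in the box is on the curve.
Finally, matching integer coefficients to the picture gives p.

2*x*y + y^2 - y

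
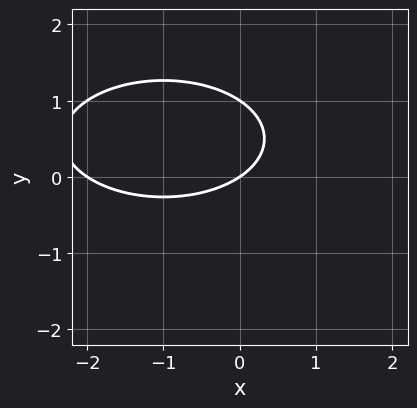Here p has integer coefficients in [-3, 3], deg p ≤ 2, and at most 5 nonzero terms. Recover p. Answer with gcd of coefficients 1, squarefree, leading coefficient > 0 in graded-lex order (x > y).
1. deg p = 2.
2. Observable constraints: among the integer gridlines, it crosses the y-axis at y ∈ {0, 1}; among the integer gridlines, it crosses the x-axis at x ∈ {-2, 0}.
3. Together with the visible shape, these determine p as stated.

x^2 + 3*y^2 + 2*x - 3*y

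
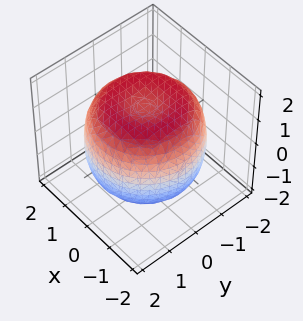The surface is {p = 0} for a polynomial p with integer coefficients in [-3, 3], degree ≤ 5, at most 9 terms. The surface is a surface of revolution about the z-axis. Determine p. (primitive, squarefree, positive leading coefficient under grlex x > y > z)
First, deg p = 4.
Then, symmetry: the z-axis is an axis of rotation, so x and y enter only as x² + y².
Next, from the axis intercepts and sections: a circular section at z = -1 has radius between 1 and 2.
Finally, matching integer coefficients to the picture gives p.

x^4 + 2*x^2*y^2 + y^4 - 2*x^2 - 2*y^2 + 2*z^2 - 3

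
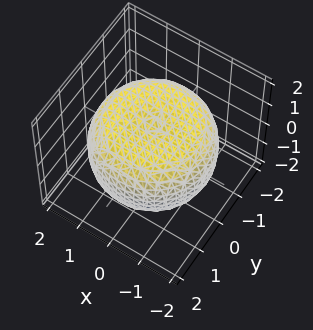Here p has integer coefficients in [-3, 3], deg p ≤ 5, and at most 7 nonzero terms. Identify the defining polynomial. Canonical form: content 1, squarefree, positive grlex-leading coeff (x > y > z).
1. Degree: the shape is more complex than any degree-3 surface, so deg p = 4.
2. Symmetries: every cross-section ⟂ z is a circle, so x, y appear only via x² + y².
3. Checking where it meets the axes: a circular section at z = -1 has radius between 1 and 2; among the integer gridlines, it crosses the z-axis at z ∈ {-1, 1}.
4. Together with the visible shape, these determine p as stated.

x^4 + 2*x^2*y^2 + y^4 - 2*x^2 - 2*y^2 + 3*z^2 - 3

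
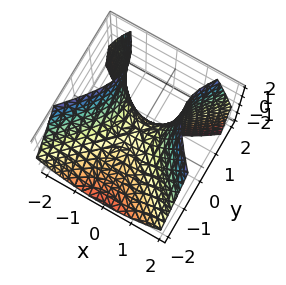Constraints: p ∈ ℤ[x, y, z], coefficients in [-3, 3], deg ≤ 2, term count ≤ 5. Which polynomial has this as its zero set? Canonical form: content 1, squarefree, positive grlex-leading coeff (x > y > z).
The degree is 2 — a generic line meets the surface in up to 2 points.
From the axis intercepts and sections: it crosses the y-axis at the gridline y = 0; it meets the x-axis at x = 0 (among the integer gridlines).
Solving for integer coefficients yields p as stated.

x^2 - y^2 + y*z - z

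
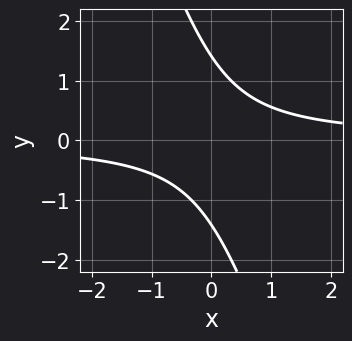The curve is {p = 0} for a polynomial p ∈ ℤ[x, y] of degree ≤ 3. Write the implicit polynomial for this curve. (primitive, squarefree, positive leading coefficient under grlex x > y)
3*x*y + y^2 - 2

1. deg p = 2. The shape is more complex than any degree-1 curve.
2. Checking where it meets the axes: no x-intercept at any integer in the box.
3. Solving for integer coefficients yields p as stated.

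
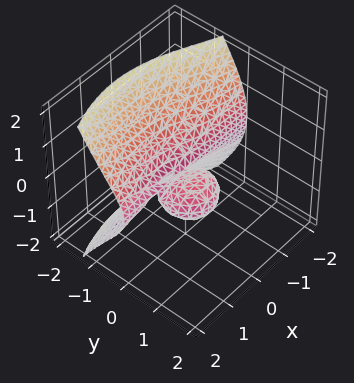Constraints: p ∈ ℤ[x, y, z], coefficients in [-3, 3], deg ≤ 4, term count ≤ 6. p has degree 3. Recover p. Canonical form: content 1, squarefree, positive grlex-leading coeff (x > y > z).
2*x^2*y + 2*y^3 - 2*x*y - 2*y^2 + 3*z^2

Degree: no degree-2 surface has this shape, so deg p = 3.
Observable constraints: it meets the z-axis at z = 0 (among the integer gridlines); every point of the x-axis in the box is on the surface; among the integer gridlines, it crosses the y-axis at y ∈ {0, 1}.
Assembling these constraints gives the stated polynomial.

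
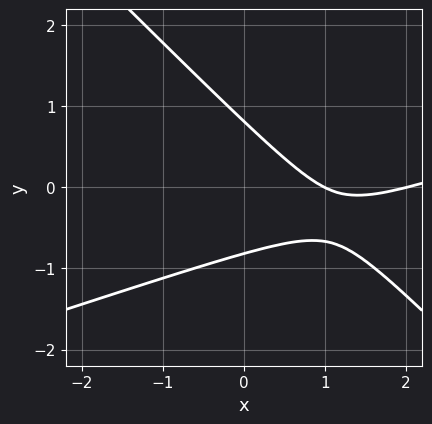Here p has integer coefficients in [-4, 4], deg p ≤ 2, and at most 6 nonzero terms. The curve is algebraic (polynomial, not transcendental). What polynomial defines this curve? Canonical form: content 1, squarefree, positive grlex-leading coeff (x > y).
x^2 - 2*x*y - 3*y^2 - 3*x + 2

deg p = 2.
Checking where it meets the axes: the x-axis gridline crossings are at x ∈ {1, 2}.
Matching integer coefficients to the picture gives p.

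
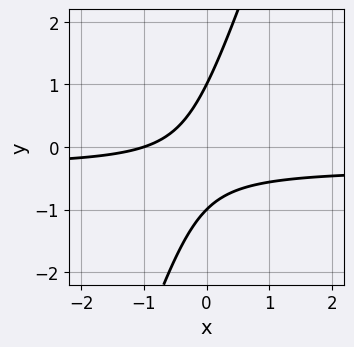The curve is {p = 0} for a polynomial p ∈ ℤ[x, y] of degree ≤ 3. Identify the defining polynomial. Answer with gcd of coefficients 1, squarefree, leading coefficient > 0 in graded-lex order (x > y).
1. The degree is 2 — a generic line meets the curve in up to 2 points.
2. Reading off the gridlines: it crosses the x-axis at the gridline x = -1; the y-axis gridline crossings are at y ∈ {-1, 1}.
3. Matching integer coefficients to the picture gives p.

3*x*y - y^2 + x + 1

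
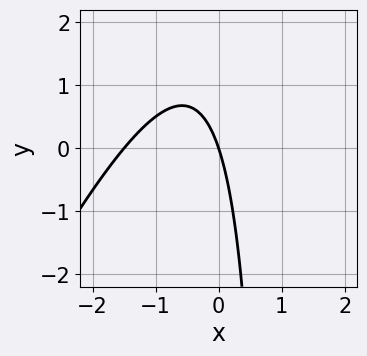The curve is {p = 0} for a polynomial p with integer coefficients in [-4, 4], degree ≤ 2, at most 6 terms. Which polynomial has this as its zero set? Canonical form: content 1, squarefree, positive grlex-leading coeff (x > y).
(a) Degree: no degree-1 curve has this shape, so deg p = 2.
(b) Reading off the gridlines: it crosses the x-axis at the gridline x = 0; it crosses the y-axis at the gridline y = 0.
(c) Matching integer coefficients to the picture gives p.

2*x^2 - x*y + 3*x + y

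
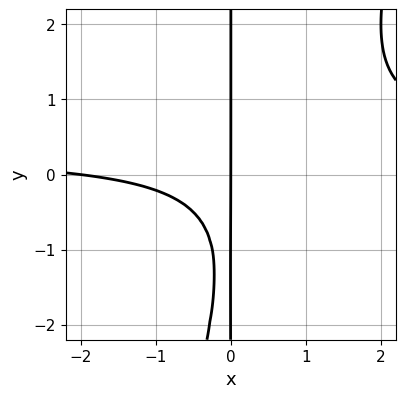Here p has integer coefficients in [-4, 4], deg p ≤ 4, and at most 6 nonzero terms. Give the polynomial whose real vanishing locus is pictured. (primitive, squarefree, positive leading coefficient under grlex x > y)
3*x^2*y - x*y^2 - x^2 - 2*x*y - 2*x

(a) Degree: no degree-2 curve has this shape, so deg p = 3.
(b) Checking where it meets the axes: every point of the y-axis in the box is on the curve; the x-axis gridline crossings are at x ∈ {-2, 0}.
(c) Putting this together gives p.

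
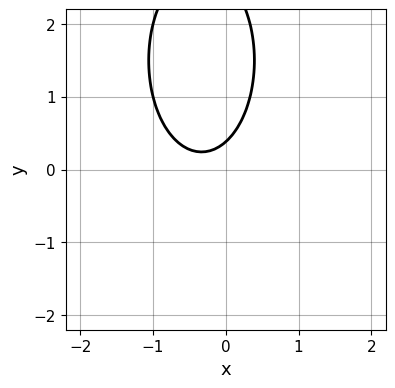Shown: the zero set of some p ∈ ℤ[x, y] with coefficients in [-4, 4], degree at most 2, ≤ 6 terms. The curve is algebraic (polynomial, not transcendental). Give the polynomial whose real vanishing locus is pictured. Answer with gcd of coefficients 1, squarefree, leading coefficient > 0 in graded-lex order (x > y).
3*x^2 + y^2 + 2*x - 3*y + 1

1. The degree is 2 — a generic line meets the curve in up to 2 points.
2. Against the integer gridlines: it misses every integer gridline on the x-axis.
3. Matching integer coefficients to the picture gives p.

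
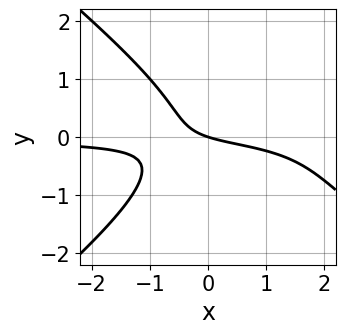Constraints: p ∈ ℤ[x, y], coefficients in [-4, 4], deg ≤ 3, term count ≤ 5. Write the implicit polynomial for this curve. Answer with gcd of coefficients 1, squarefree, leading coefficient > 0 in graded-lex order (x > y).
(a) deg p = 3. The shape is more complex than any degree-2 curve.
(b) Against the integer gridlines: one x-axis crossing is at x = 0; it crosses the y-axis at the gridline y = 0.
(c) The integer polynomial consistent with all of this is the stated p.

2*x^2*y - 3*y^3 - 3*x*y - x - 3*y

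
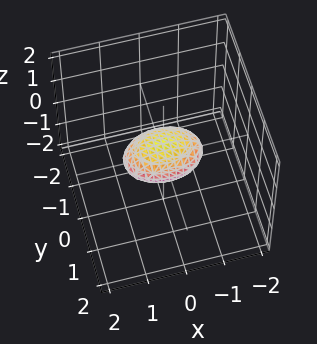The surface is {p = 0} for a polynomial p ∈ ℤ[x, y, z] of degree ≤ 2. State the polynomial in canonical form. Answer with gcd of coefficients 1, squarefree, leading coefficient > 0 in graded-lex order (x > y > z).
First, deg p = 2. A closed, bounded, convex surface; a quadric.
Next, symmetries: it's symmetric under x → −x, forcing even powers of x; mirror symmetry z ↦ −z ⇒ only even powers of z; the y ↦ −y reflection is a symmetry, so y appears only in even powers.
Then, from the axis intercepts and sections: among the integer gridlines, it crosses the x-axis at x ∈ {-1, 1}.
Finally, solving for integer coefficients yields p as stated.

x^2 + 2*y^2 + 3*z^2 - 1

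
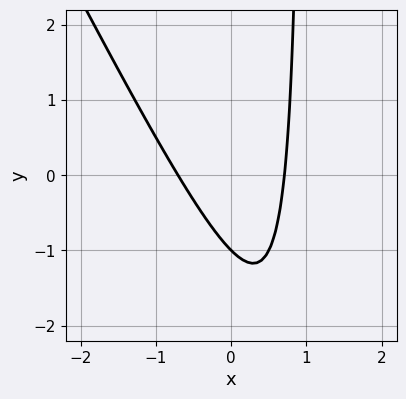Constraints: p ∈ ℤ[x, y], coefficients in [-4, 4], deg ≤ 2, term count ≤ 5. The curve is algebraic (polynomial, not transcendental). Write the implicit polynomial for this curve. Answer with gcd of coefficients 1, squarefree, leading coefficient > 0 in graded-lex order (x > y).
deg p = 2.
Observable constraints: one y-axis crossing is at y = -1.
The integer polynomial consistent with all of this is the stated p.

2*x^2 + x*y - y - 1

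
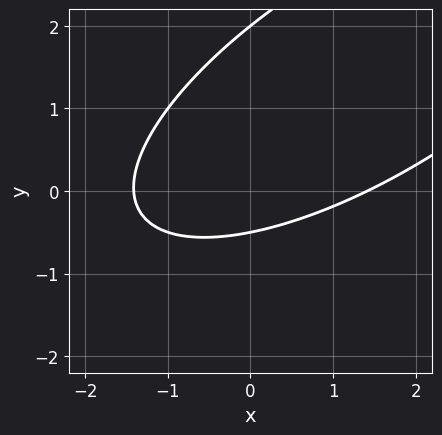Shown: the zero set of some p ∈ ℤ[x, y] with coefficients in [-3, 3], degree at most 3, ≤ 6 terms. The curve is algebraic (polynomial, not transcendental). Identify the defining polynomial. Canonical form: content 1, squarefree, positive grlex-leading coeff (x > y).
x^2 - 2*x*y + 2*y^2 - 3*y - 2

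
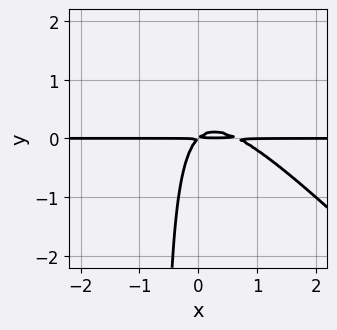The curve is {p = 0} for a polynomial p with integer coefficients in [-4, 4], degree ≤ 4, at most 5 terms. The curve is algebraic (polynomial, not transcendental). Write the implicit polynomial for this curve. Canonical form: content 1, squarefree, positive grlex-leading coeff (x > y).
3*x^2*y + 3*x*y^2 - 2*x*y + 2*y^2

1. Degree: the shape is more complex than any degree-2 curve, so deg p = 3.
2. From the visible intercepts: the visible x-axis segment lies entirely on the curve.
3. These observations pin down the coefficients.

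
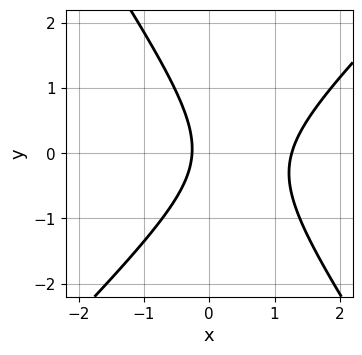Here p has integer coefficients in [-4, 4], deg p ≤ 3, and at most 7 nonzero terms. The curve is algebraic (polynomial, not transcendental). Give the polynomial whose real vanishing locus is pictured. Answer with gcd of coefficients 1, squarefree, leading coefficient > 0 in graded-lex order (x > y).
First, deg p = 2.
Then, observable constraints: it misses every integer gridline on the y-axis.
Finally, putting this together gives p.

3*x^2 - x*y - 2*y^2 - 3*x - 1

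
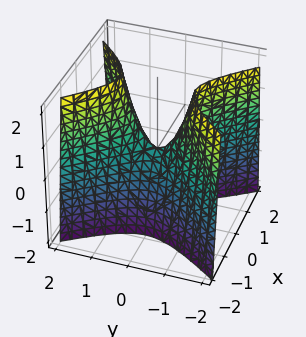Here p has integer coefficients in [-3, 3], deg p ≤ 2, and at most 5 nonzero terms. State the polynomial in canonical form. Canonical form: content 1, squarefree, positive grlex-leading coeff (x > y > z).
3*x^2 - 2*y^2 + z

(a) deg p = 2. A saddle surface; a quadric.
(b) Symmetries: it's symmetric under y → −y, forcing even powers of y; mirror symmetry x ↦ −x ⇒ only even powers of x.
(c) Checking where it meets the axes: it crosses the x-axis at the gridline x = 0; it crosses the z-axis at the gridline z = 0; it crosses the y-axis at the gridline y = 0.
(d) Matching integer coefficients to the picture gives p.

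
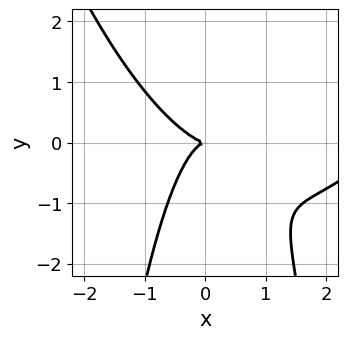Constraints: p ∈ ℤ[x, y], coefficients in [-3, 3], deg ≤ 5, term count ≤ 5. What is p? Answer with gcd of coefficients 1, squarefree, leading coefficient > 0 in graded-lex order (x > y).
1. deg p = 4.
2. From the axis intercepts and sections: it meets the y-axis at y = 0 (among the integer gridlines); one x-axis crossing is at x = 0.
3. Fitting integer coefficients to these (and the overall shape) gives p.

x^4 - 3*x^3 - 3*x^2*y - 2*y^2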